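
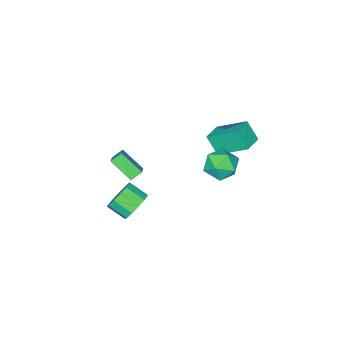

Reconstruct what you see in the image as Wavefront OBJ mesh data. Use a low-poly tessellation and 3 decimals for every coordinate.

v -1.341 -4.284 -1.294
v -0.715 -3.698 -0.779
v -1.683 -2.988 -2.355
v -1.057 -2.402 -1.841
v -0.723 -4.518 -1.779
v -0.097 -3.932 -1.265
v -1.065 -3.222 -2.841
v -0.439 -2.636 -2.326
v -3.89 0.59 2.474
v -4.557 2.219 3.655
v -3.988 1.359 1.357
v -4.656 2.988 2.538
v -2.744 0.952 2.622
v -3.412 2.581 3.803
v -2.843 1.721 1.505
v -3.51 3.35 2.686
v 0.679 -0.991 -2.782
v 1.501 -1.043 -3.348
v 1.864 -2.101 -2.725
v 1.041 -2.049 -2.158
v 1.638 -0.732 -2.898
v 2 -1.789 -2.275
v 1.469 -0.503 -2.412
v 1.831 -1.56 -1.789
v 1.05 -0.429 -2.043
v 1.412 -1.487 -1.42
v 0.513 -0.533 -1.908
v 0.875 -1.591 -1.285
v 0.029 -0.783 -2.051
v 0.391 -1.841 -1.428
v -0.249 -1.099 -2.426
v 0.113 -2.157 -1.802
v -0.233 -1.381 -2.913
v 0.13 -2.439 -2.29
v 0.074 -1.539 -3.359
v 0.436 -2.596 -2.736
v 0.572 -1.523 -3.622
v 0.934 -2.58 -2.999
v 1.104 -1.338 -3.618
v 1.466 -2.396 -2.994
v -2.083 4.042 3.347
v -1.184 4.626 3.298
v -1.176 2.614 2.962
v -0.277 3.198 2.913
v -0.763 3.038 3.856
v -1.323 3.92 4.094
v -1.037 3.32 2.166
v -1.597 4.202 2.404
v -0.538 4.179 2.569
v -0.368 4.005 3.613
v -1.992 3.235 2.647
v -1.822 3.061 3.691
f 2 4 1
f 5 2 1
f 1 4 3
f 3 5 1
f 2 8 4
f 6 2 5
f 6 8 2
f 4 8 3
f 7 5 3
f 3 8 7
f 7 6 5
f 8 6 7
f 10 12 9
f 13 10 9
f 9 12 11
f 11 13 9
f 10 16 12
f 14 10 13
f 14 16 10
f 12 16 11
f 15 13 11
f 11 16 15
f 15 14 13
f 16 14 15
f 18 17 21
f 18 21 19
f 19 21 22
f 19 22 20
f 21 17 23
f 21 23 22
f 22 23 24
f 22 24 20
f 23 17 25
f 23 25 24
f 24 25 26
f 24 26 20
f 25 17 27
f 25 27 26
f 26 27 28
f 26 28 20
f 27 17 29
f 27 29 28
f 28 29 30
f 28 30 20
f 29 17 31
f 29 31 30
f 30 31 32
f 30 32 20
f 31 17 33
f 31 33 32
f 32 33 34
f 32 34 20
f 33 17 35
f 33 35 34
f 34 35 36
f 34 36 20
f 35 17 37
f 35 37 36
f 36 37 38
f 36 38 20
f 37 17 39
f 37 39 38
f 38 39 40
f 38 40 20
f 39 17 18
f 39 18 40
f 40 18 19
f 40 19 20
f 41 52 46
f 41 46 42
f 41 42 48
f 41 48 51
f 41 51 52
f 42 46 50
f 46 52 45
f 52 51 43
f 51 48 47
f 48 42 49
f 44 50 45
f 44 45 43
f 44 43 47
f 44 47 49
f 44 49 50
f 45 50 46
f 43 45 52
f 47 43 51
f 49 47 48
f 50 49 42



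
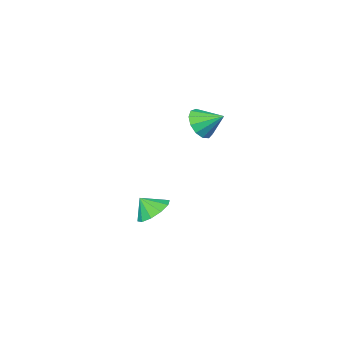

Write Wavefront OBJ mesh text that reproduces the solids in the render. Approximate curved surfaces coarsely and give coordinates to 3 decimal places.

v 1.194 -0.695 -2.901
v 1.623 -1.347 -3.51
v 1.706 -1.125 -2.079
v 1.984 -0.854 -3.476
v 2.043 -0.3 -3.223
v 1.778 0.103 -2.847
v 1.29 0.201 -2.492
v 0.765 -0.042 -2.293
v 0.404 -0.535 -2.326
v 0.345 -1.089 -2.579
v 0.61 -1.492 -2.956
v 1.098 -1.591 -3.311
v -0.168 1.382 3.567
v 0.176 1.032 4.345
v -0.852 2.278 4.273
v 0.506 1.403 4.194
v 0.621 1.767 3.844
v 0.486 2.009 3.405
v 0.143 2.052 3.019
v -0.298 1.882 2.806
v -0.698 1.554 2.835
v -0.929 1.171 3.096
v -0.919 0.855 3.507
v -0.67 0.706 3.937
v -0.262 0.772 4.25
f 2 1 4
f 2 4 3
f 4 1 5
f 4 5 3
f 5 1 6
f 5 6 3
f 6 1 7
f 6 7 3
f 7 1 8
f 7 8 3
f 8 1 9
f 8 9 3
f 9 1 10
f 9 10 3
f 10 1 11
f 10 11 3
f 11 1 12
f 11 12 3
f 12 1 2
f 12 2 3
f 14 13 16
f 14 16 15
f 16 13 17
f 16 17 15
f 17 13 18
f 17 18 15
f 18 13 19
f 18 19 15
f 19 13 20
f 19 20 15
f 20 13 21
f 20 21 15
f 21 13 22
f 21 22 15
f 22 13 23
f 22 23 15
f 23 13 24
f 23 24 15
f 24 13 25
f 24 25 15
f 25 13 14
f 25 14 15



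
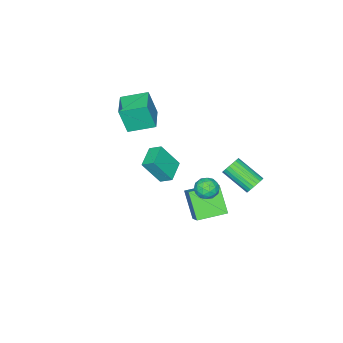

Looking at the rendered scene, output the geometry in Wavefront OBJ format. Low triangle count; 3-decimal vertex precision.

v 1.335 -1.029 -0.006
v 2.035 -1.816 1.576
v 1.151 -0.285 0.446
v 1.851 -1.072 2.028
v 2.649 -0.508 -0.328
v 3.349 -1.295 1.254
v 2.465 0.236 0.124
v 3.165 -0.551 1.706
v -0.318 -3.145 2.627
v -0.055 -3.592 4.383
v 1.021 -2.133 2.684
v 1.285 -2.58 4.439
v 0.695 -4.46 2.141
v 0.959 -4.907 3.896
v 2.035 -3.448 2.197
v 2.298 -3.895 3.953
v 0.118 4.379 0.328
v 0.531 4.134 -0.14
v 0.674 2.457 0.864
v 0.262 2.701 1.332
v 0.709 4.255 0.037
v 0.852 2.578 1.041
v 0.785 4.397 0.264
v 0.928 2.72 1.268
v 0.746 4.536 0.502
v 0.889 2.859 1.506
v 0.598 4.648 0.71
v 0.741 2.971 1.714
v 0.368 4.714 0.852
v 0.511 3.037 1.856
v 0.094 4.721 0.903
v 0.237 3.044 1.907
v -0.176 4.669 0.855
v -0.032 2.992 1.859
v -0.394 4.567 0.716
v -0.251 2.89 1.72
v -0.524 4.432 0.51
v -0.381 2.755 1.514
v -0.543 4.288 0.272
v -0.4 2.611 1.276
v -0.448 4.16 0.044
v -0.304 2.483 1.048
v -0.254 4.069 -0.135
v -0.111 2.392 0.869
v 0.003 4.032 -0.234
v 0.147 2.355 0.77
v 0.281 4.055 -0.236
v 0.424 2.378 0.769
v 3.003 4.025 1.858
v 3.733 3.924 1.644
v 2.827 2.796 1.836
v 3.557 2.695 1.622
v 3.395 2.945 2.33
v 3.504 3.705 2.343
v 3.056 3.015 1.137
v 3.165 3.775 1.15
v 3.766 3.3 1.199
v 3.976 3.257 1.936
v 2.584 3.463 1.544
v 2.794 3.42 2.281
v 3.383 4.083 1.753
v 3.177 2.637 1.727
v 3.081 2.785 2.143
v 3.511 2.725 2.018
v 3.249 3.954 2.164
v 3.678 3.895 2.038
v 3.479 3.319 2.441
v 2.882 2.825 1.442
v 3.311 2.766 1.316
v 3.049 3.995 1.462
v 3.479 3.935 1.337
v 3.081 3.401 1.039
v 3.832 3.656 1.365
v 3.729 2.934 1.353
v 3.434 3.122 1.067
v 3.498 3.568 1.075
v 3.955 3.631 1.799
v 3.852 2.909 1.786
v 3.757 3.056 2.202
v 3.821 3.502 2.209
v 3.975 3.264 1.537
v 2.708 3.811 1.694
v 2.605 3.089 1.681
v 2.739 3.218 1.271
v 2.803 3.664 1.278
v 2.831 3.786 2.127
v 2.728 3.064 2.115
v 3.062 3.152 2.405
v 3.126 3.598 2.413
v 2.585 3.456 1.943
v 0.425 2.378 -3.061
v -0.161 1.281 -1.507
v 1.113 3.246 -2.189
v 0.527 2.149 -0.635
v 1.953 1.331 -3.225
v 1.367 0.234 -1.671
v 2.641 2.199 -2.353
v 2.055 1.102 -0.799
f 2 4 1
f 5 2 1
f 1 4 3
f 3 5 1
f 2 8 4
f 6 2 5
f 6 8 2
f 4 8 3
f 7 5 3
f 3 8 7
f 7 6 5
f 8 6 7
f 10 12 9
f 13 10 9
f 9 12 11
f 11 13 9
f 10 16 12
f 14 10 13
f 14 16 10
f 12 16 11
f 15 13 11
f 11 16 15
f 15 14 13
f 16 14 15
f 18 17 21
f 18 21 19
f 19 21 22
f 19 22 20
f 21 17 23
f 21 23 22
f 22 23 24
f 22 24 20
f 23 17 25
f 23 25 24
f 24 25 26
f 24 26 20
f 25 17 27
f 25 27 26
f 26 27 28
f 26 28 20
f 27 17 29
f 27 29 28
f 28 29 30
f 28 30 20
f 29 17 31
f 29 31 30
f 30 31 32
f 30 32 20
f 31 17 33
f 31 33 32
f 32 33 34
f 32 34 20
f 33 17 35
f 33 35 34
f 34 35 36
f 34 36 20
f 35 17 37
f 35 37 36
f 36 37 38
f 36 38 20
f 37 17 39
f 37 39 38
f 38 39 40
f 38 40 20
f 39 17 41
f 39 41 40
f 40 41 42
f 40 42 20
f 41 17 43
f 41 43 42
f 42 43 44
f 42 44 20
f 43 17 45
f 43 45 44
f 44 45 46
f 44 46 20
f 45 17 47
f 45 47 46
f 46 47 48
f 46 48 20
f 47 17 18
f 47 18 48
f 48 18 19
f 48 19 20
f 49 86 65
f 86 60 89
f 65 89 54
f 86 89 65
f 49 65 61
f 65 54 66
f 61 66 50
f 65 66 61
f 49 61 70
f 61 50 71
f 70 71 56
f 61 71 70
f 49 70 82
f 70 56 85
f 82 85 59
f 70 85 82
f 49 82 86
f 82 59 90
f 86 90 60
f 82 90 86
f 50 66 77
f 66 54 80
f 77 80 58
f 66 80 77
f 54 89 67
f 89 60 88
f 67 88 53
f 89 88 67
f 60 90 87
f 90 59 83
f 87 83 51
f 90 83 87
f 59 85 84
f 85 56 72
f 84 72 55
f 85 72 84
f 56 71 76
f 71 50 73
f 76 73 57
f 71 73 76
f 52 78 64
f 78 58 79
f 64 79 53
f 78 79 64
f 52 64 62
f 64 53 63
f 62 63 51
f 64 63 62
f 52 62 69
f 62 51 68
f 69 68 55
f 62 68 69
f 52 69 74
f 69 55 75
f 74 75 57
f 69 75 74
f 52 74 78
f 74 57 81
f 78 81 58
f 74 81 78
f 53 79 67
f 79 58 80
f 67 80 54
f 79 80 67
f 51 63 87
f 63 53 88
f 87 88 60
f 63 88 87
f 55 68 84
f 68 51 83
f 84 83 59
f 68 83 84
f 57 75 76
f 75 55 72
f 76 72 56
f 75 72 76
f 58 81 77
f 81 57 73
f 77 73 50
f 81 73 77
f 92 94 91
f 95 92 91
f 91 94 93
f 93 95 91
f 92 98 94
f 96 92 95
f 96 98 92
f 94 98 93
f 97 95 93
f 93 98 97
f 97 96 95
f 98 96 97



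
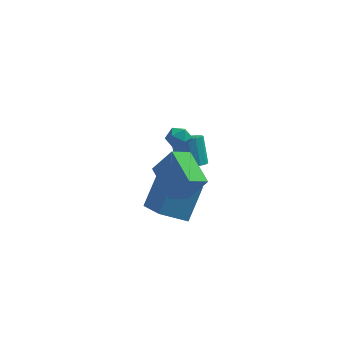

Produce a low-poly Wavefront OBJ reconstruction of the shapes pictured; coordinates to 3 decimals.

v 2.688 2.874 -2.409
v 3.338 2.651 -2.7
v 2.642 1.869 -1.74
v 3.292 1.646 -2.031
v 3.271 2.232 -1.569
v 3.3 2.853 -1.982
v 2.68 1.667 -2.458
v 2.709 2.288 -2.871
v 3.333 1.905 -2.73
v 3.699 2.254 -2.18
v 2.281 2.266 -2.26
v 2.647 2.615 -1.71
v 3.521 -3.793 -1.884
v 2.635 -4.437 -1.324
v 2.671 -2 -1.167
v 1.785 -2.644 -0.608
v 4.475 -3.896 -0.492
v 3.589 -4.54 0.067
v 3.625 -2.103 0.224
v 2.739 -2.747 0.784
v 3.669 2.206 -4.315
v 4.183 2.813 -4.587
v 3.924 3.681 -3.136
v 3.411 3.074 -2.865
v 3.82 2.927 -4.719
v 3.562 3.794 -3.269
v 3.424 2.876 -4.759
v 3.165 3.743 -3.309
v 3.083 2.671 -4.698
v 2.824 3.538 -3.247
v 2.877 2.36 -4.548
v 2.618 3.227 -3.098
v 2.852 2.013 -4.346
v 2.594 2.881 -2.895
v 3.015 1.711 -4.136
v 2.756 2.579 -2.685
v 3.327 1.522 -3.968
v 3.069 2.39 -2.517
v 3.718 1.49 -3.879
v 3.459 2.358 -2.428
v 4.098 1.622 -3.89
v 3.839 2.49 -2.439
v 4.379 1.888 -3.998
v 4.12 2.755 -2.548
v 4.498 2.227 -4.18
v 4.239 3.094 -2.729
v 4.427 2.561 -4.392
v 4.168 3.428 -2.941
v 3.541 -2.753 -4.547
v 2.109 -2.998 -3.764
v 2.727 -0.983 -5.48
v 1.295 -1.229 -4.698
v 4.245 -1.551 -2.882
v 2.813 -1.797 -2.1
v 3.431 0.218 -3.816
v 1.999 -0.027 -3.033
f 1 12 6
f 1 6 2
f 1 2 8
f 1 8 11
f 1 11 12
f 2 6 10
f 6 12 5
f 12 11 3
f 11 8 7
f 8 2 9
f 4 10 5
f 4 5 3
f 4 3 7
f 4 7 9
f 4 9 10
f 5 10 6
f 3 5 12
f 7 3 11
f 9 7 8
f 10 9 2
f 14 16 13
f 17 14 13
f 13 16 15
f 15 17 13
f 14 20 16
f 18 14 17
f 18 20 14
f 16 20 15
f 19 17 15
f 15 20 19
f 19 18 17
f 20 18 19
f 22 21 25
f 22 25 23
f 23 25 26
f 23 26 24
f 25 21 27
f 25 27 26
f 26 27 28
f 26 28 24
f 27 21 29
f 27 29 28
f 28 29 30
f 28 30 24
f 29 21 31
f 29 31 30
f 30 31 32
f 30 32 24
f 31 21 33
f 31 33 32
f 32 33 34
f 32 34 24
f 33 21 35
f 33 35 34
f 34 35 36
f 34 36 24
f 35 21 37
f 35 37 36
f 36 37 38
f 36 38 24
f 37 21 39
f 37 39 38
f 38 39 40
f 38 40 24
f 39 21 41
f 39 41 40
f 40 41 42
f 40 42 24
f 41 21 43
f 41 43 42
f 42 43 44
f 42 44 24
f 43 21 45
f 43 45 44
f 44 45 46
f 44 46 24
f 45 21 47
f 45 47 46
f 46 47 48
f 46 48 24
f 47 21 22
f 47 22 48
f 48 22 23
f 48 23 24
f 50 52 49
f 53 50 49
f 49 52 51
f 51 53 49
f 50 56 52
f 54 50 53
f 54 56 50
f 52 56 51
f 55 53 51
f 51 56 55
f 55 54 53
f 56 54 55



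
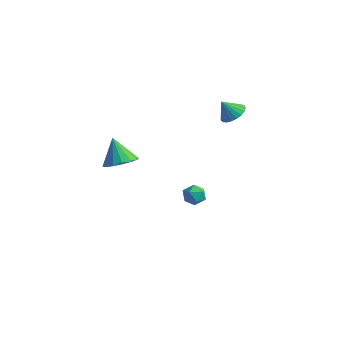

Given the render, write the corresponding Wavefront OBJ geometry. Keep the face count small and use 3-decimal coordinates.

v 0.446 1.155 -2.81
v 1.126 1.373 -2.681
v 0.834 0.067 -3.019
v 1.514 0.285 -2.89
v 1.035 0.251 -2.346
v 0.795 0.924 -2.217
v 1.165 0.516 -3.483
v 0.925 1.189 -3.354
v 1.57 0.978 -3.097
v 1.49 0.814 -2.395
v 0.47 0.626 -3.305
v 0.39 0.462 -2.603
v 1.723 3.101 2.811
v 2.151 2.416 2.748
v 1.217 2.699 3.749
v 2.352 2.607 2.938
v 2.445 2.884 3.107
v 2.413 3.198 3.224
v 2.262 3.495 3.27
v 2.017 3.724 3.237
v 1.722 3.846 3.129
v 1.427 3.839 2.967
v 1.183 3.704 2.778
v 1.033 3.465 2.594
v 1.002 3.163 2.448
v 1.095 2.851 2.364
v 1.298 2.581 2.358
v 1.573 2.402 2.43
v 1.875 2.344 2.568
v -0.043 -4.11 2.114
v 0.535 -3.349 2.28
v -0.837 -3.81 3.506
v 0.149 -3.164 2.019
v -0.29 -3.232 1.784
v -0.662 -3.536 1.637
v -0.868 -3.993 1.618
v -0.853 -4.482 1.732
v -0.621 -4.871 1.948
v -0.234 -5.056 2.209
v 0.204 -4.988 2.445
v 0.576 -4.685 2.592
v 0.782 -4.227 2.611
v 0.767 -3.738 2.497
f 1 12 6
f 1 6 2
f 1 2 8
f 1 8 11
f 1 11 12
f 2 6 10
f 6 12 5
f 12 11 3
f 11 8 7
f 8 2 9
f 4 10 5
f 4 5 3
f 4 3 7
f 4 7 9
f 4 9 10
f 5 10 6
f 3 5 12
f 7 3 11
f 9 7 8
f 10 9 2
f 14 13 16
f 14 16 15
f 16 13 17
f 16 17 15
f 17 13 18
f 17 18 15
f 18 13 19
f 18 19 15
f 19 13 20
f 19 20 15
f 20 13 21
f 20 21 15
f 21 13 22
f 21 22 15
f 22 13 23
f 22 23 15
f 23 13 24
f 23 24 15
f 24 13 25
f 24 25 15
f 25 13 26
f 25 26 15
f 26 13 27
f 26 27 15
f 27 13 28
f 27 28 15
f 28 13 29
f 28 29 15
f 29 13 14
f 29 14 15
f 31 30 33
f 31 33 32
f 33 30 34
f 33 34 32
f 34 30 35
f 34 35 32
f 35 30 36
f 35 36 32
f 36 30 37
f 36 37 32
f 37 30 38
f 37 38 32
f 38 30 39
f 38 39 32
f 39 30 40
f 39 40 32
f 40 30 41
f 40 41 32
f 41 30 42
f 41 42 32
f 42 30 43
f 42 43 32
f 43 30 31
f 43 31 32



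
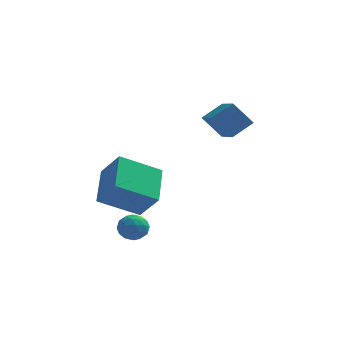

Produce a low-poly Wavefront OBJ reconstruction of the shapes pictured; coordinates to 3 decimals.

v -2.219 -0.635 -0.078
v -1.365 -1.213 1.093
v -2.278 1.149 0.845
v -1.424 0.572 2.016
v -0.496 -0.072 -1.056
v 0.358 -0.649 0.115
v -0.555 1.713 -0.133
v 0.299 1.135 1.038
v 2.351 1.161 4.144
v 3.18 1.699 4.788
v 1.776 2.853 3.47
v 2.605 3.391 4.114
v 3.215 1.049 3.126
v 4.044 1.587 3.77
v 2.64 2.741 2.452
v 3.469 3.279 3.096
v -0.721 0.032 -1.626
v -0.311 -0.404 -2.017
v -1.109 -0.876 -1.023
v -0.699 -1.312 -1.414
v -0.398 -0.854 -0.955
v -0.158 -0.293 -1.328
v -1.262 -0.987 -1.712
v -1.022 -0.426 -2.085
v -0.645 -1.034 -2.07
v -0.111 -0.951 -1.603
v -1.309 -0.329 -1.437
v -0.775 -0.246 -0.97
v -0.482 -0.107 -1.875
v -0.938 -1.173 -1.165
v -0.761 -0.904 -0.895
v -0.52 -1.16 -1.125
v -0.392 -0.041 -1.47
v -0.151 -0.297 -1.699
v -0.202 -0.562 -1.075
v -1.269 -0.983 -1.341
v -1.028 -1.239 -1.57
v -0.9 -0.12 -1.915
v -0.659 -0.376 -2.145
v -1.218 -0.718 -1.965
v -0.437 -0.733 -2.136
v -0.666 -1.266 -1.781
v -0.997 -1.076 -1.956
v -0.855 -0.746 -2.176
v -0.123 -0.685 -1.861
v -0.352 -1.218 -1.506
v -0.175 -0.949 -1.236
v -0.033 -0.619 -1.456
v -0.32 -1.055 -1.892
v -1.068 -0.062 -1.534
v -1.297 -0.595 -1.179
v -1.387 -0.661 -1.584
v -1.245 -0.331 -1.804
v -0.754 -0.014 -1.259
v -0.983 -0.547 -0.904
v -0.565 -0.534 -0.864
v -0.423 -0.204 -1.084
v -1.1 -0.225 -1.148
f 2 4 1
f 5 2 1
f 1 4 3
f 3 5 1
f 2 8 4
f 6 2 5
f 6 8 2
f 4 8 3
f 7 5 3
f 3 8 7
f 7 6 5
f 8 6 7
f 10 12 9
f 13 10 9
f 9 12 11
f 11 13 9
f 10 16 12
f 14 10 13
f 14 16 10
f 12 16 11
f 15 13 11
f 11 16 15
f 15 14 13
f 16 14 15
f 17 54 33
f 54 28 57
f 33 57 22
f 54 57 33
f 17 33 29
f 33 22 34
f 29 34 18
f 33 34 29
f 17 29 38
f 29 18 39
f 38 39 24
f 29 39 38
f 17 38 50
f 38 24 53
f 50 53 27
f 38 53 50
f 17 50 54
f 50 27 58
f 54 58 28
f 50 58 54
f 18 34 45
f 34 22 48
f 45 48 26
f 34 48 45
f 22 57 35
f 57 28 56
f 35 56 21
f 57 56 35
f 28 58 55
f 58 27 51
f 55 51 19
f 58 51 55
f 27 53 52
f 53 24 40
f 52 40 23
f 53 40 52
f 24 39 44
f 39 18 41
f 44 41 25
f 39 41 44
f 20 46 32
f 46 26 47
f 32 47 21
f 46 47 32
f 20 32 30
f 32 21 31
f 30 31 19
f 32 31 30
f 20 30 37
f 30 19 36
f 37 36 23
f 30 36 37
f 20 37 42
f 37 23 43
f 42 43 25
f 37 43 42
f 20 42 46
f 42 25 49
f 46 49 26
f 42 49 46
f 21 47 35
f 47 26 48
f 35 48 22
f 47 48 35
f 19 31 55
f 31 21 56
f 55 56 28
f 31 56 55
f 23 36 52
f 36 19 51
f 52 51 27
f 36 51 52
f 25 43 44
f 43 23 40
f 44 40 24
f 43 40 44
f 26 49 45
f 49 25 41
f 45 41 18
f 49 41 45



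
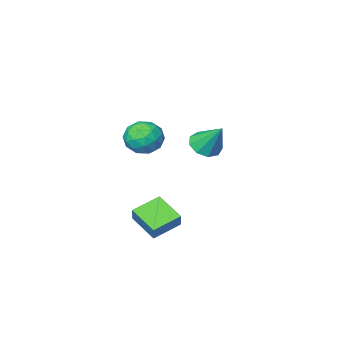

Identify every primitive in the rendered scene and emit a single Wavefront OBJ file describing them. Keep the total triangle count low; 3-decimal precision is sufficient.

v -2.574 -2.67 1.079
v -1.691 -2.712 1.247
v -2.806 -1.53 2.581
v -1.811 -2.24 0.87
v -2.289 -1.969 0.591
v -2.899 -2.026 0.54
v -3.358 -2.384 0.741
v -3.45 -2.876 1.1
v -3.132 -3.271 1.449
v -2.553 -3.385 1.624
v -1.984 -3.164 1.545
v 1.658 0.56 3.603
v 2.542 0.412 3.139
v 1.778 -0.912 4.301
v 2.662 -1.06 3.837
v 2.587 -0.372 4.571
v 2.513 0.538 4.14
v 1.807 -1.038 3.3
v 1.733 -0.128 2.869
v 2.634 -0.576 2.952
v 3.116 -0.164 3.737
v 1.204 -0.336 3.703
v 1.686 0.076 4.488
v 2.089 0.615 3.31
v 2.231 -1.115 4.13
v 2.186 -0.711 4.562
v 2.706 -0.798 4.289
v 2.072 0.689 3.898
v 2.592 0.602 3.625
v 2.618 0.142 4.467
v 1.728 -1.102 3.815
v 2.248 -1.189 3.542
v 1.614 0.298 3.151
v 2.134 0.211 2.878
v 1.702 -0.642 2.973
v 2.663 -0.052 2.927
v 2.734 -0.918 3.337
v 2.231 -0.905 3.021
v 2.188 -0.37 2.768
v 2.946 0.19 3.389
v 3.017 -0.675 3.799
v 2.973 -0.271 4.23
v 2.929 0.264 3.977
v 3.001 -0.391 3.278
v 1.303 0.175 3.641
v 1.374 -0.69 4.051
v 1.391 -0.764 3.463
v 1.347 -0.229 3.21
v 1.586 0.418 4.103
v 1.657 -0.448 4.513
v 2.132 -0.13 4.672
v 2.089 0.405 4.419
v 1.319 -0.109 4.162
v 0.339 -2.046 -2.01
v 0.589 -1.604 -1.184
v 0.04 -0.543 -2.724
v 0.29 -0.101 -1.897
v 1.85 -1.979 -2.503
v 2.1 -1.537 -1.676
v 1.551 -0.476 -3.216
v 1.801 -0.034 -2.39
f 2 1 4
f 2 4 3
f 4 1 5
f 4 5 3
f 5 1 6
f 5 6 3
f 6 1 7
f 6 7 3
f 7 1 8
f 7 8 3
f 8 1 9
f 8 9 3
f 9 1 10
f 9 10 3
f 10 1 11
f 10 11 3
f 11 1 2
f 11 2 3
f 12 49 28
f 49 23 52
f 28 52 17
f 49 52 28
f 12 28 24
f 28 17 29
f 24 29 13
f 28 29 24
f 12 24 33
f 24 13 34
f 33 34 19
f 24 34 33
f 12 33 45
f 33 19 48
f 45 48 22
f 33 48 45
f 12 45 49
f 45 22 53
f 49 53 23
f 45 53 49
f 13 29 40
f 29 17 43
f 40 43 21
f 29 43 40
f 17 52 30
f 52 23 51
f 30 51 16
f 52 51 30
f 23 53 50
f 53 22 46
f 50 46 14
f 53 46 50
f 22 48 47
f 48 19 35
f 47 35 18
f 48 35 47
f 19 34 39
f 34 13 36
f 39 36 20
f 34 36 39
f 15 41 27
f 41 21 42
f 27 42 16
f 41 42 27
f 15 27 25
f 27 16 26
f 25 26 14
f 27 26 25
f 15 25 32
f 25 14 31
f 32 31 18
f 25 31 32
f 15 32 37
f 32 18 38
f 37 38 20
f 32 38 37
f 15 37 41
f 37 20 44
f 41 44 21
f 37 44 41
f 16 42 30
f 42 21 43
f 30 43 17
f 42 43 30
f 14 26 50
f 26 16 51
f 50 51 23
f 26 51 50
f 18 31 47
f 31 14 46
f 47 46 22
f 31 46 47
f 20 38 39
f 38 18 35
f 39 35 19
f 38 35 39
f 21 44 40
f 44 20 36
f 40 36 13
f 44 36 40
f 55 57 54
f 58 55 54
f 54 57 56
f 56 58 54
f 55 61 57
f 59 55 58
f 59 61 55
f 57 61 56
f 60 58 56
f 56 61 60
f 60 59 58
f 61 59 60



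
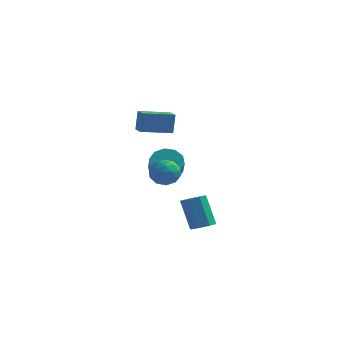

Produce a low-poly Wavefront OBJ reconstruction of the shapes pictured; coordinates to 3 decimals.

v 0.611 -3.113 -0.411
v 1.574 -2.914 -0.584
v 0.706 -4.406 -1.376
v 1.669 -4.207 -1.549
v 1.377 -4.517 -0.645
v 1.319 -3.717 -0.049
v 0.961 -3.603 -1.911
v 0.903 -2.803 -1.315
v 1.791 -3.216 -1.511
v 2.048 -3.781 -0.729
v 0.232 -3.539 -1.231
v 0.489 -4.104 -0.449
v 1.085 -2.9 -0.413
v 1.195 -4.42 -1.547
v 1.024 -4.602 -1.016
v 1.59 -4.485 -1.117
v 0.934 -3.372 -0.098
v 1.501 -3.255 -0.2
v 1.385 -4.197 -0.236
v 0.779 -4.065 -1.76
v 1.346 -3.948 -1.862
v 0.69 -2.835 -0.843
v 1.256 -2.718 -0.944
v 0.895 -3.123 -1.724
v 1.778 -2.961 -1.06
v 1.833 -3.721 -1.627
v 1.417 -3.366 -1.84
v 1.383 -2.896 -1.489
v 1.929 -3.293 -0.6
v 1.985 -4.053 -1.167
v 1.813 -4.235 -0.635
v 1.779 -3.765 -0.285
v 2.056 -3.47 -1.144
v 0.295 -3.267 -0.793
v 0.351 -4.027 -1.36
v 0.501 -3.555 -1.675
v 0.467 -3.085 -1.325
v 0.447 -3.599 -0.333
v 0.502 -4.359 -0.9
v 0.897 -4.424 -0.471
v 0.863 -3.954 -0.12
v 0.224 -3.85 -0.816
v -3.774 3.502 -0.54
v -3.745 3.809 0.908
v -2.097 4.732 -0.833
v -2.068 5.038 0.614
v -3.052 2.562 -0.354
v -3.023 2.868 1.093
v -1.375 3.791 -0.648
v -1.346 4.098 0.8
v 3.708 -4.184 -4.693
v 4.448 -4.047 -4.422
v 3.652 -3.599 -2.476
v 2.912 -3.736 -2.747
v 4.184 -3.543 -4.646
v 3.387 -3.094 -2.7
v 3.641 -3.414 -4.898
v 2.844 -2.965 -2.952
v 3.137 -3.736 -5.03
v 2.341 -3.288 -3.084
v 2.968 -4.321 -4.964
v 2.172 -3.873 -3.018
v 3.233 -4.826 -4.74
v 2.436 -4.377 -2.794
v 3.776 -4.955 -4.488
v 2.979 -4.506 -2.542
v 4.279 -4.632 -4.356
v 3.483 -4.184 -2.41
v -1.295 2.384 -3.236
v -0.885 1.797 -4.044
v -0.294 0.569 -2.853
v -0.705 1.156 -2.044
v -0.414 2.224 -3.838
v 0.177 0.995 -2.647
v -0.28 2.711 -3.403
v 0.311 1.483 -2.211
v -0.534 3.073 -2.903
v 0.057 1.845 -1.712
v -1.078 3.173 -2.53
v -0.487 1.944 -1.339
v -1.706 2.971 -2.427
v -1.115 1.743 -1.236
v -2.177 2.545 -2.633
v -1.586 1.316 -1.442
v -2.311 2.057 -3.069
v -1.72 0.829 -1.877
v -2.057 1.695 -3.568
v -1.466 0.467 -2.377
v -1.513 1.596 -3.941
v -0.922 0.367 -2.75
f 1 38 17
f 38 12 41
f 17 41 6
f 38 41 17
f 1 17 13
f 17 6 18
f 13 18 2
f 17 18 13
f 1 13 22
f 13 2 23
f 22 23 8
f 13 23 22
f 1 22 34
f 22 8 37
f 34 37 11
f 22 37 34
f 1 34 38
f 34 11 42
f 38 42 12
f 34 42 38
f 2 18 29
f 18 6 32
f 29 32 10
f 18 32 29
f 6 41 19
f 41 12 40
f 19 40 5
f 41 40 19
f 12 42 39
f 42 11 35
f 39 35 3
f 42 35 39
f 11 37 36
f 37 8 24
f 36 24 7
f 37 24 36
f 8 23 28
f 23 2 25
f 28 25 9
f 23 25 28
f 4 30 16
f 30 10 31
f 16 31 5
f 30 31 16
f 4 16 14
f 16 5 15
f 14 15 3
f 16 15 14
f 4 14 21
f 14 3 20
f 21 20 7
f 14 20 21
f 4 21 26
f 21 7 27
f 26 27 9
f 21 27 26
f 4 26 30
f 26 9 33
f 30 33 10
f 26 33 30
f 5 31 19
f 31 10 32
f 19 32 6
f 31 32 19
f 3 15 39
f 15 5 40
f 39 40 12
f 15 40 39
f 7 20 36
f 20 3 35
f 36 35 11
f 20 35 36
f 9 27 28
f 27 7 24
f 28 24 8
f 27 24 28
f 10 33 29
f 33 9 25
f 29 25 2
f 33 25 29
f 44 46 43
f 47 44 43
f 43 46 45
f 45 47 43
f 44 50 46
f 48 44 47
f 48 50 44
f 46 50 45
f 49 47 45
f 45 50 49
f 49 48 47
f 50 48 49
f 52 51 55
f 52 55 53
f 53 55 56
f 53 56 54
f 55 51 57
f 55 57 56
f 56 57 58
f 56 58 54
f 57 51 59
f 57 59 58
f 58 59 60
f 58 60 54
f 59 51 61
f 59 61 60
f 60 61 62
f 60 62 54
f 61 51 63
f 61 63 62
f 62 63 64
f 62 64 54
f 63 51 65
f 63 65 64
f 64 65 66
f 64 66 54
f 65 51 67
f 65 67 66
f 66 67 68
f 66 68 54
f 67 51 52
f 67 52 68
f 68 52 53
f 68 53 54
f 70 69 73
f 70 73 71
f 71 73 74
f 71 74 72
f 73 69 75
f 73 75 74
f 74 75 76
f 74 76 72
f 75 69 77
f 75 77 76
f 76 77 78
f 76 78 72
f 77 69 79
f 77 79 78
f 78 79 80
f 78 80 72
f 79 69 81
f 79 81 80
f 80 81 82
f 80 82 72
f 81 69 83
f 81 83 82
f 82 83 84
f 82 84 72
f 83 69 85
f 83 85 84
f 84 85 86
f 84 86 72
f 85 69 87
f 85 87 86
f 86 87 88
f 86 88 72
f 87 69 89
f 87 89 88
f 88 89 90
f 88 90 72
f 89 69 70
f 89 70 90
f 90 70 71
f 90 71 72



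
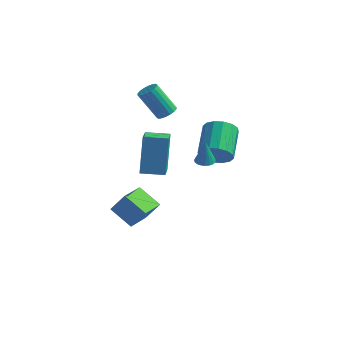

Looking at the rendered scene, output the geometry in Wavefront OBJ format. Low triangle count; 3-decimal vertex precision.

v 2.3 -1.128 2.445
v 2.79 -1.267 2.439
v 2.32 -1.112 3.735
v 2.805 -1.056 2.436
v 2.732 -0.857 2.435
v 2.584 -0.704 2.435
v 2.387 -0.625 2.438
v 2.175 -0.633 2.441
v 1.985 -0.727 2.445
v 1.849 -0.889 2.449
v 1.791 -1.093 2.453
v 1.821 -1.303 2.455
v 1.934 -1.483 2.455
v 2.11 -1.601 2.454
v 2.319 -1.637 2.451
v 2.524 -1.586 2.447
v 2.691 -1.455 2.443
v 1.801 1.513 0.891
v 2.453 1.379 1.497
v 2.051 3.033 2.295
v 1.399 3.167 1.689
v 2.66 1.6 1.144
v 2.258 3.254 1.942
v 2.638 1.798 0.722
v 2.236 3.452 1.521
v 2.391 1.919 0.346
v 1.989 3.573 1.144
v 1.986 1.932 0.116
v 1.584 3.586 0.914
v 1.532 1.832 0.094
v 1.13 3.486 0.892
v 1.149 1.647 0.285
v 0.747 3.301 1.083
v 0.942 1.426 0.638
v 0.54 3.08 1.436
v 0.964 1.228 1.059
v 0.562 2.882 1.858
v 1.211 1.107 1.436
v 0.809 2.761 2.234
v 1.616 1.094 1.666
v 1.214 2.748 2.464
v 2.07 1.194 1.688
v 1.668 2.848 2.486
v -1.731 3.697 1.697
v -1.34 4.034 1.983
v -2.378 3.96 3.489
v -2.769 3.623 3.203
v -1.504 4.21 1.879
v -2.542 4.136 3.385
v -1.713 4.285 1.739
v -2.751 4.211 3.244
v -1.926 4.244 1.59
v -2.963 4.17 3.096
v -2.1 4.094 1.463
v -3.137 4.02 2.969
v -2.201 3.865 1.382
v -3.238 3.791 2.888
v -2.209 3.604 1.364
v -3.246 3.529 2.869
v -2.122 3.36 1.411
v -3.16 3.286 2.917
v -1.958 3.184 1.515
v -2.996 3.11 3.021
v -1.749 3.109 1.656
v -2.787 3.035 3.161
v -1.537 3.15 1.804
v -2.574 3.076 3.31
v -1.363 3.3 1.931
v -2.4 3.226 3.437
v -1.262 3.529 2.012
v -2.299 3.455 3.518
v -1.254 3.791 2.031
v -2.291 3.716 3.536
v -1.87 -0.513 -4.144
v -3.115 -0.228 -3.396
v -1.757 1.041 -4.549
v -3.002 1.327 -3.801
v -1.178 -0.287 -3.079
v -2.423 -0.001 -2.331
v -1.065 1.268 -3.484
v -2.31 1.553 -2.736
v -1.159 -0.98 0.421
v -1.377 -0.069 2.412
v -1.647 0.394 -0.261
v -1.865 1.305 1.73
v 0.025 -0.585 0.37
v -0.193 0.326 2.361
v -0.463 0.789 -0.312
v -0.681 1.7 1.679
f 2 1 4
f 2 4 3
f 4 1 5
f 4 5 3
f 5 1 6
f 5 6 3
f 6 1 7
f 6 7 3
f 7 1 8
f 7 8 3
f 8 1 9
f 8 9 3
f 9 1 10
f 9 10 3
f 10 1 11
f 10 11 3
f 11 1 12
f 11 12 3
f 12 1 13
f 12 13 3
f 13 1 14
f 13 14 3
f 14 1 15
f 14 15 3
f 15 1 16
f 15 16 3
f 16 1 17
f 16 17 3
f 17 1 2
f 17 2 3
f 19 18 22
f 19 22 20
f 20 22 23
f 20 23 21
f 22 18 24
f 22 24 23
f 23 24 25
f 23 25 21
f 24 18 26
f 24 26 25
f 25 26 27
f 25 27 21
f 26 18 28
f 26 28 27
f 27 28 29
f 27 29 21
f 28 18 30
f 28 30 29
f 29 30 31
f 29 31 21
f 30 18 32
f 30 32 31
f 31 32 33
f 31 33 21
f 32 18 34
f 32 34 33
f 33 34 35
f 33 35 21
f 34 18 36
f 34 36 35
f 35 36 37
f 35 37 21
f 36 18 38
f 36 38 37
f 37 38 39
f 37 39 21
f 38 18 40
f 38 40 39
f 39 40 41
f 39 41 21
f 40 18 42
f 40 42 41
f 41 42 43
f 41 43 21
f 42 18 19
f 42 19 43
f 43 19 20
f 43 20 21
f 45 44 48
f 45 48 46
f 46 48 49
f 46 49 47
f 48 44 50
f 48 50 49
f 49 50 51
f 49 51 47
f 50 44 52
f 50 52 51
f 51 52 53
f 51 53 47
f 52 44 54
f 52 54 53
f 53 54 55
f 53 55 47
f 54 44 56
f 54 56 55
f 55 56 57
f 55 57 47
f 56 44 58
f 56 58 57
f 57 58 59
f 57 59 47
f 58 44 60
f 58 60 59
f 59 60 61
f 59 61 47
f 60 44 62
f 60 62 61
f 61 62 63
f 61 63 47
f 62 44 64
f 62 64 63
f 63 64 65
f 63 65 47
f 64 44 66
f 64 66 65
f 65 66 67
f 65 67 47
f 66 44 68
f 66 68 67
f 67 68 69
f 67 69 47
f 68 44 70
f 68 70 69
f 69 70 71
f 69 71 47
f 70 44 72
f 70 72 71
f 71 72 73
f 71 73 47
f 72 44 45
f 72 45 73
f 73 45 46
f 73 46 47
f 75 77 74
f 78 75 74
f 74 77 76
f 76 78 74
f 75 81 77
f 79 75 78
f 79 81 75
f 77 81 76
f 80 78 76
f 76 81 80
f 80 79 78
f 81 79 80
f 83 85 82
f 86 83 82
f 82 85 84
f 84 86 82
f 83 89 85
f 87 83 86
f 87 89 83
f 85 89 84
f 88 86 84
f 84 89 88
f 88 87 86
f 89 87 88



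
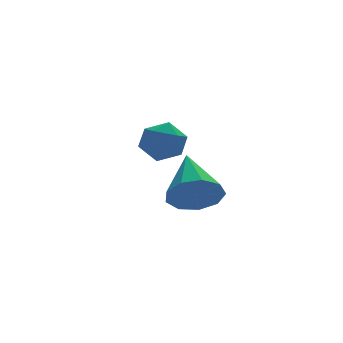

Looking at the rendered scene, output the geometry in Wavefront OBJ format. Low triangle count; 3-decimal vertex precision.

v -3.289 2.55 1.864
v -2.883 3.073 2.416
v -2.077 1.927 1.564
v -1.671 2.45 2.116
v -2.214 1.849 2.412
v -2.963 2.234 2.597
v -1.997 2.766 1.383
v -2.746 3.151 1.568
v -2.085 3.207 2.119
v -2.219 2.64 2.755
v -2.741 2.36 1.225
v -2.875 1.793 1.861
v -2.944 -1.443 1.105
v -2.342 -1.898 1.633
v -2.556 0.263 2.135
v -2.05 -1.66 1.128
v -2.176 -1.321 0.613
v -2.661 -1.039 0.329
v -3.279 -0.946 0.408
v -3.74 -1.086 0.813
v -3.828 -1.393 1.355
v -3.503 -1.723 1.781
v -2.916 -1.923 1.89
f 1 12 6
f 1 6 2
f 1 2 8
f 1 8 11
f 1 11 12
f 2 6 10
f 6 12 5
f 12 11 3
f 11 8 7
f 8 2 9
f 4 10 5
f 4 5 3
f 4 3 7
f 4 7 9
f 4 9 10
f 5 10 6
f 3 5 12
f 7 3 11
f 9 7 8
f 10 9 2
f 14 13 16
f 14 16 15
f 16 13 17
f 16 17 15
f 17 13 18
f 17 18 15
f 18 13 19
f 18 19 15
f 19 13 20
f 19 20 15
f 20 13 21
f 20 21 15
f 21 13 22
f 21 22 15
f 22 13 23
f 22 23 15
f 23 13 14
f 23 14 15



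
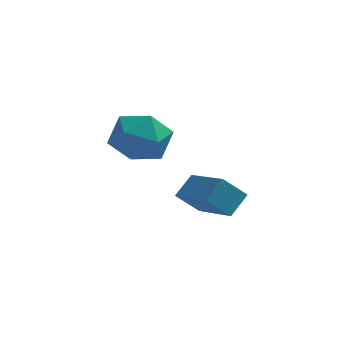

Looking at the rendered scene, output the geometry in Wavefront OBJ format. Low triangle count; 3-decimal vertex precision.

v -0.387 0.93 2.005
v 0.079 1.609 2.624
v 0.395 1.106 1.223
v 0.861 1.784 1.842
v 0.799 -0.644 2.838
v 1.265 0.034 3.457
v 1.581 -0.469 2.056
v 2.047 0.21 2.675
v -1.772 4.942 3.478
v -0.846 4.216 3.16
v -3.054 3.604 2.8
v -2.128 2.878 2.482
v -2.374 3.072 3.661
v -1.581 3.899 4.08
v -2.319 3.921 1.88
v -1.526 4.748 2.299
v -1.183 3.585 2.172
v -1.217 3.06 3.273
v -2.683 4.76 2.687
v -2.717 4.235 3.788
f 2 4 1
f 5 2 1
f 1 4 3
f 3 5 1
f 2 8 4
f 6 2 5
f 6 8 2
f 4 8 3
f 7 5 3
f 3 8 7
f 7 6 5
f 8 6 7
f 9 20 14
f 9 14 10
f 9 10 16
f 9 16 19
f 9 19 20
f 10 14 18
f 14 20 13
f 20 19 11
f 19 16 15
f 16 10 17
f 12 18 13
f 12 13 11
f 12 11 15
f 12 15 17
f 12 17 18
f 13 18 14
f 11 13 20
f 15 11 19
f 17 15 16
f 18 17 10



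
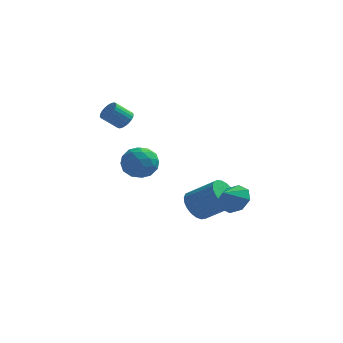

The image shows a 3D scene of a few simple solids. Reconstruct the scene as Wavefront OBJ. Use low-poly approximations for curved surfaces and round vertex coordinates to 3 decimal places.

v 3.74 -3.098 -0.481
v 4.479 -2.886 0.189
v 3.22 -3.822 0.321
v 3.877 -2.393 0.243
v 3.194 -2.313 -0.127
v 2.831 -2.692 -0.705
v 3.001 -3.31 -1.152
v 3.604 -3.803 -1.206
v 4.286 -3.883 -0.836
v 4.649 -3.503 -0.258
v -3.673 3.982 -1.393
v -2.579 4.49 -1.466
v -2.841 2.23 -1.134
v -1.747 2.738 -1.207
v -2.454 2.961 -0.252
v -2.968 4.044 -0.412
v -2.452 2.676 -2.188
v -2.966 3.759 -2.348
v -1.824 3.683 -1.958
v -1.825 3.86 -0.761
v -3.595 2.86 -1.839
v -3.596 3.037 -0.642
v -3.199 4.39 -1.452
v -2.221 2.33 -1.148
v -2.637 2.461 -0.586
v -1.994 2.76 -0.63
v -3.428 4.127 -0.833
v -2.784 4.426 -0.876
v -2.711 3.528 -0.162
v -2.636 2.294 -1.724
v -1.992 2.593 -1.767
v -3.426 3.96 -1.97
v -2.783 4.259 -2.014
v -2.709 3.192 -2.438
v -2.112 4.214 -1.784
v -1.623 3.185 -1.632
v -2.037 3.148 -2.208
v -2.34 3.785 -2.303
v -2.113 4.318 -1.081
v -1.624 3.288 -0.929
v -2.039 3.419 -0.368
v -2.342 4.056 -0.462
v -1.669 3.844 -1.37
v -3.796 3.432 -1.671
v -3.307 2.402 -1.519
v -3.078 2.664 -2.138
v -3.381 3.301 -2.232
v -3.797 3.535 -0.968
v -3.308 2.506 -0.816
v -3.08 2.935 -0.297
v -3.383 3.572 -0.392
v -3.751 2.876 -1.23
v 1.072 0.5 -3.074
v 1.652 0.198 -3.908
v 3.329 -0.081 -2.641
v 2.748 0.22 -1.806
v 1.72 0.634 -3.902
v 3.396 0.354 -2.634
v 1.676 1.046 -3.752
v 3.352 0.767 -2.485
v 1.527 1.364 -3.485
v 3.204 1.084 -2.218
v 1.3 1.532 -3.147
v 2.976 1.253 -1.88
v 1.033 1.522 -2.797
v 2.709 1.243 -1.529
v 0.773 1.335 -2.494
v 2.449 1.056 -1.227
v 0.564 1.004 -2.291
v 2.241 0.724 -1.024
v 0.444 0.585 -2.224
v 2.12 0.306 -0.957
v 0.432 0.152 -2.304
v 2.108 -0.128 -1.036
v 0.53 -0.221 -2.516
v 2.207 -0.501 -1.249
v 0.723 -0.47 -2.825
v 2.399 -0.749 -1.558
v 0.975 -0.551 -3.178
v 2.652 -0.83 -1.91
v 1.244 -0.45 -3.512
v 2.921 -0.73 -2.244
v 1.484 -0.185 -3.77
v 3.16 -0.465 -2.503
v -3.315 2.267 2.563
v -2.863 1.825 2.837
v -3.773 1.45 3.732
v -4.225 1.893 3.457
v -2.813 2.046 2.981
v -3.723 1.672 3.876
v -2.839 2.302 3.061
v -3.749 1.927 3.956
v -2.938 2.552 3.066
v -3.848 2.177 3.96
v -3.094 2.759 2.993
v -4.004 2.384 3.888
v -3.284 2.892 2.856
v -4.194 2.517 3.75
v -3.479 2.929 2.673
v -4.389 2.554 3.568
v -3.648 2.865 2.474
v -4.558 2.49 3.369
v -3.767 2.71 2.288
v -4.677 2.335 3.183
v -3.817 2.488 2.144
v -4.727 2.114 3.039
v -3.791 2.233 2.064
v -4.701 1.858 2.959
v -3.692 1.983 2.06
v -4.602 1.608 2.954
v -3.536 1.776 2.132
v -4.446 1.401 3.027
v -3.346 1.643 2.27
v -4.256 1.268 3.164
v -3.151 1.606 2.452
v -4.061 1.231 3.347
v -2.982 1.67 2.651
v -3.892 1.295 3.546
f 2 1 4
f 2 4 3
f 4 1 5
f 4 5 3
f 5 1 6
f 5 6 3
f 6 1 7
f 6 7 3
f 7 1 8
f 7 8 3
f 8 1 9
f 8 9 3
f 9 1 10
f 9 10 3
f 10 1 2
f 10 2 3
f 11 48 27
f 48 22 51
f 27 51 16
f 48 51 27
f 11 27 23
f 27 16 28
f 23 28 12
f 27 28 23
f 11 23 32
f 23 12 33
f 32 33 18
f 23 33 32
f 11 32 44
f 32 18 47
f 44 47 21
f 32 47 44
f 11 44 48
f 44 21 52
f 48 52 22
f 44 52 48
f 12 28 39
f 28 16 42
f 39 42 20
f 28 42 39
f 16 51 29
f 51 22 50
f 29 50 15
f 51 50 29
f 22 52 49
f 52 21 45
f 49 45 13
f 52 45 49
f 21 47 46
f 47 18 34
f 46 34 17
f 47 34 46
f 18 33 38
f 33 12 35
f 38 35 19
f 33 35 38
f 14 40 26
f 40 20 41
f 26 41 15
f 40 41 26
f 14 26 24
f 26 15 25
f 24 25 13
f 26 25 24
f 14 24 31
f 24 13 30
f 31 30 17
f 24 30 31
f 14 31 36
f 31 17 37
f 36 37 19
f 31 37 36
f 14 36 40
f 36 19 43
f 40 43 20
f 36 43 40
f 15 41 29
f 41 20 42
f 29 42 16
f 41 42 29
f 13 25 49
f 25 15 50
f 49 50 22
f 25 50 49
f 17 30 46
f 30 13 45
f 46 45 21
f 30 45 46
f 19 37 38
f 37 17 34
f 38 34 18
f 37 34 38
f 20 43 39
f 43 19 35
f 39 35 12
f 43 35 39
f 54 53 57
f 54 57 55
f 55 57 58
f 55 58 56
f 57 53 59
f 57 59 58
f 58 59 60
f 58 60 56
f 59 53 61
f 59 61 60
f 60 61 62
f 60 62 56
f 61 53 63
f 61 63 62
f 62 63 64
f 62 64 56
f 63 53 65
f 63 65 64
f 64 65 66
f 64 66 56
f 65 53 67
f 65 67 66
f 66 67 68
f 66 68 56
f 67 53 69
f 67 69 68
f 68 69 70
f 68 70 56
f 69 53 71
f 69 71 70
f 70 71 72
f 70 72 56
f 71 53 73
f 71 73 72
f 72 73 74
f 72 74 56
f 73 53 75
f 73 75 74
f 74 75 76
f 74 76 56
f 75 53 77
f 75 77 76
f 76 77 78
f 76 78 56
f 77 53 79
f 77 79 78
f 78 79 80
f 78 80 56
f 79 53 81
f 79 81 80
f 80 81 82
f 80 82 56
f 81 53 83
f 81 83 82
f 82 83 84
f 82 84 56
f 83 53 54
f 83 54 84
f 84 54 55
f 84 55 56
f 86 85 89
f 86 89 87
f 87 89 90
f 87 90 88
f 89 85 91
f 89 91 90
f 90 91 92
f 90 92 88
f 91 85 93
f 91 93 92
f 92 93 94
f 92 94 88
f 93 85 95
f 93 95 94
f 94 95 96
f 94 96 88
f 95 85 97
f 95 97 96
f 96 97 98
f 96 98 88
f 97 85 99
f 97 99 98
f 98 99 100
f 98 100 88
f 99 85 101
f 99 101 100
f 100 101 102
f 100 102 88
f 101 85 103
f 101 103 102
f 102 103 104
f 102 104 88
f 103 85 105
f 103 105 104
f 104 105 106
f 104 106 88
f 105 85 107
f 105 107 106
f 106 107 108
f 106 108 88
f 107 85 109
f 107 109 108
f 108 109 110
f 108 110 88
f 109 85 111
f 109 111 110
f 110 111 112
f 110 112 88
f 111 85 113
f 111 113 112
f 112 113 114
f 112 114 88
f 113 85 115
f 113 115 114
f 114 115 116
f 114 116 88
f 115 85 117
f 115 117 116
f 116 117 118
f 116 118 88
f 117 85 86
f 117 86 118
f 118 86 87
f 118 87 88



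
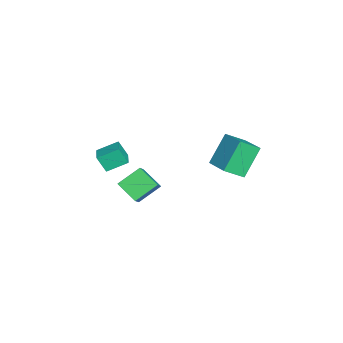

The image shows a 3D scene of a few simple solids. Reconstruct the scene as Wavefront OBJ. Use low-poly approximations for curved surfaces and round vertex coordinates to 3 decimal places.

v 1.452 1.897 -0.299
v 0.459 2.615 1.243
v 1.061 2.904 -1.021
v 0.068 3.623 0.521
v 2.772 2.737 0.159
v 1.779 3.456 1.701
v 2.381 3.745 -0.563
v 1.388 4.463 0.979
v 1.877 -1.655 -3.352
v 1.185 -2.637 -2.633
v 1.213 -0.587 -2.535
v 0.521 -1.569 -1.815
v 2.879 -1.711 -2.465
v 2.187 -2.693 -1.745
v 2.215 -0.643 -1.647
v 1.523 -1.625 -0.928
v 0.272 -3.546 -1.724
v 0.149 -4.052 -0.789
v -0.022 -2.435 -1.162
v -0.145 -2.94 -0.227
v 1.345 -3.38 -1.493
v 1.222 -3.885 -0.558
v 1.051 -2.268 -0.931
v 0.928 -2.774 0.004
f 2 4 1
f 5 2 1
f 1 4 3
f 3 5 1
f 2 8 4
f 6 2 5
f 6 8 2
f 4 8 3
f 7 5 3
f 3 8 7
f 7 6 5
f 8 6 7
f 10 12 9
f 13 10 9
f 9 12 11
f 11 13 9
f 10 16 12
f 14 10 13
f 14 16 10
f 12 16 11
f 15 13 11
f 11 16 15
f 15 14 13
f 16 14 15
f 18 20 17
f 21 18 17
f 17 20 19
f 19 21 17
f 18 24 20
f 22 18 21
f 22 24 18
f 20 24 19
f 23 21 19
f 19 24 23
f 23 22 21
f 24 22 23



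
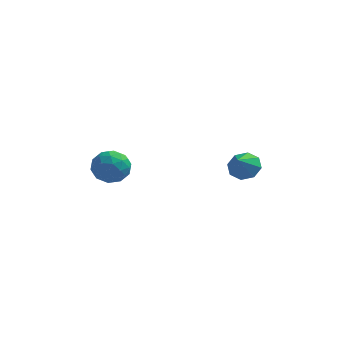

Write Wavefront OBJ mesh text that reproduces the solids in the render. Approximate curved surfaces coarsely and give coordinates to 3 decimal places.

v 2.647 -0.095 0.075
v 3.553 -0.248 0.127
v 2.433 -1.045 1.025
v 3.337 0.25 0.576
v 2.718 0.546 0.731
v 2.057 0.466 0.502
v 1.742 0.057 0.023
v 1.958 -0.441 -0.426
v 2.577 -0.736 -0.581
v 3.238 -0.656 -0.352
v -4.805 -1.152 0.477
v -4.231 -0.924 -0.438
v -3.669 -2.476 0.858
v -3.095 -2.248 -0.057
v -3.09 -1.539 0.79
v -3.792 -0.721 0.554
v -4.108 -2.679 -0.134
v -4.81 -1.861 -0.37
v -3.801 -1.867 -0.816
v -3.171 -1.163 -0.245
v -4.729 -2.237 0.665
v -4.099 -1.533 1.236
v -4.618 -0.922 -0.014
v -3.282 -2.478 0.434
v -3.279 -2.062 0.932
v -2.942 -1.928 0.394
v -4.36 -0.802 0.569
v -4.022 -0.668 0.031
v -3.351 -1.03 0.753
v -3.878 -2.732 0.389
v -3.54 -2.598 -0.149
v -4.958 -1.472 0.026
v -4.621 -1.338 -0.512
v -4.549 -2.37 -0.333
v -4.027 -1.342 -0.774
v -3.36 -2.121 -0.55
v -3.955 -2.374 -0.595
v -4.368 -1.893 -0.734
v -3.657 -0.928 -0.439
v -2.989 -1.706 -0.214
v -2.986 -1.29 0.283
v -3.399 -0.809 0.145
v -3.404 -1.483 -0.66
v -4.911 -1.694 0.634
v -4.243 -2.472 0.859
v -4.501 -2.591 0.275
v -4.914 -2.11 0.137
v -4.54 -1.279 0.97
v -3.873 -2.058 1.194
v -3.532 -1.507 1.154
v -3.945 -1.026 1.015
v -4.496 -1.917 1.08
f 2 1 4
f 2 4 3
f 4 1 5
f 4 5 3
f 5 1 6
f 5 6 3
f 6 1 7
f 6 7 3
f 7 1 8
f 7 8 3
f 8 1 9
f 8 9 3
f 9 1 10
f 9 10 3
f 10 1 2
f 10 2 3
f 11 48 27
f 48 22 51
f 27 51 16
f 48 51 27
f 11 27 23
f 27 16 28
f 23 28 12
f 27 28 23
f 11 23 32
f 23 12 33
f 32 33 18
f 23 33 32
f 11 32 44
f 32 18 47
f 44 47 21
f 32 47 44
f 11 44 48
f 44 21 52
f 48 52 22
f 44 52 48
f 12 28 39
f 28 16 42
f 39 42 20
f 28 42 39
f 16 51 29
f 51 22 50
f 29 50 15
f 51 50 29
f 22 52 49
f 52 21 45
f 49 45 13
f 52 45 49
f 21 47 46
f 47 18 34
f 46 34 17
f 47 34 46
f 18 33 38
f 33 12 35
f 38 35 19
f 33 35 38
f 14 40 26
f 40 20 41
f 26 41 15
f 40 41 26
f 14 26 24
f 26 15 25
f 24 25 13
f 26 25 24
f 14 24 31
f 24 13 30
f 31 30 17
f 24 30 31
f 14 31 36
f 31 17 37
f 36 37 19
f 31 37 36
f 14 36 40
f 36 19 43
f 40 43 20
f 36 43 40
f 15 41 29
f 41 20 42
f 29 42 16
f 41 42 29
f 13 25 49
f 25 15 50
f 49 50 22
f 25 50 49
f 17 30 46
f 30 13 45
f 46 45 21
f 30 45 46
f 19 37 38
f 37 17 34
f 38 34 18
f 37 34 38
f 20 43 39
f 43 19 35
f 39 35 12
f 43 35 39



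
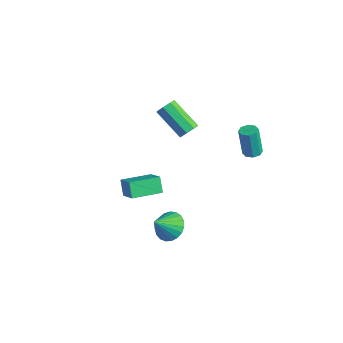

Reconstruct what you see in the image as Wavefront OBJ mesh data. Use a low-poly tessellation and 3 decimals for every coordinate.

v 0.553 -4.527 3.399
v 1.686 -4.674 4.154
v 0.872 -2.813 3.252
v 2.006 -2.959 4.008
v 1.094 -4.701 2.552
v 2.228 -4.847 3.308
v 1.414 -2.986 2.406
v 2.547 -3.133 3.161
v 0.837 3.9 1.801
v 1.124 4.387 1.878
v 0.869 4.247 3.715
v 0.583 3.76 3.639
v 0.696 4.452 1.824
v 0.441 4.312 3.661
v 0.351 4.193 1.756
v 0.096 4.054 3.593
v 0.291 3.763 1.715
v 0.036 3.623 3.552
v 0.551 3.413 1.725
v 0.296 3.273 3.562
v 0.979 3.348 1.779
v 0.724 3.208 3.616
v 1.324 3.606 1.847
v 1.069 3.467 3.684
v 1.384 4.037 1.888
v 1.129 3.897 3.725
v -1.833 1.421 2.854
v -1.453 1.477 3.391
v -3.147 0.996 4.642
v -3.527 0.939 4.106
v -1.672 1.914 3.262
v -3.366 1.433 4.513
v -1.986 2.062 2.895
v -3.679 1.58 4.146
v -2.21 1.834 2.504
v -3.903 1.352 3.755
v -2.213 1.364 2.318
v -3.907 0.883 3.569
v -1.994 0.927 2.447
v -3.688 0.446 3.698
v -1.681 0.78 2.814
v -3.374 0.298 4.065
v -1.457 1.008 3.205
v -3.15 0.526 4.456
v 1.552 -2.074 -1.239
v 2.032 -1.456 -0.649
v 1.628 -3.126 -0.201
v 1.643 -1.385 -0.548
v 1.239 -1.433 -0.567
v 0.889 -1.592 -0.703
v 0.653 -1.834 -0.931
v 0.574 -2.118 -1.212
v 0.663 -2.394 -1.498
v 0.906 -2.615 -1.74
v 1.261 -2.742 -1.894
v 1.666 -2.754 -1.936
v 2.052 -2.648 -1.857
v 2.351 -2.443 -1.671
v 2.512 -2.174 -1.411
v 2.507 -1.888 -1.121
v 2.337 -1.634 -0.851
f 2 4 1
f 5 2 1
f 1 4 3
f 3 5 1
f 2 8 4
f 6 2 5
f 6 8 2
f 4 8 3
f 7 5 3
f 3 8 7
f 7 6 5
f 8 6 7
f 10 9 13
f 10 13 11
f 11 13 14
f 11 14 12
f 13 9 15
f 13 15 14
f 14 15 16
f 14 16 12
f 15 9 17
f 15 17 16
f 16 17 18
f 16 18 12
f 17 9 19
f 17 19 18
f 18 19 20
f 18 20 12
f 19 9 21
f 19 21 20
f 20 21 22
f 20 22 12
f 21 9 23
f 21 23 22
f 22 23 24
f 22 24 12
f 23 9 25
f 23 25 24
f 24 25 26
f 24 26 12
f 25 9 10
f 25 10 26
f 26 10 11
f 26 11 12
f 28 27 31
f 28 31 29
f 29 31 32
f 29 32 30
f 31 27 33
f 31 33 32
f 32 33 34
f 32 34 30
f 33 27 35
f 33 35 34
f 34 35 36
f 34 36 30
f 35 27 37
f 35 37 36
f 36 37 38
f 36 38 30
f 37 27 39
f 37 39 38
f 38 39 40
f 38 40 30
f 39 27 41
f 39 41 40
f 40 41 42
f 40 42 30
f 41 27 43
f 41 43 42
f 42 43 44
f 42 44 30
f 43 27 28
f 43 28 44
f 44 28 29
f 44 29 30
f 46 45 48
f 46 48 47
f 48 45 49
f 48 49 47
f 49 45 50
f 49 50 47
f 50 45 51
f 50 51 47
f 51 45 52
f 51 52 47
f 52 45 53
f 52 53 47
f 53 45 54
f 53 54 47
f 54 45 55
f 54 55 47
f 55 45 56
f 55 56 47
f 56 45 57
f 56 57 47
f 57 45 58
f 57 58 47
f 58 45 59
f 58 59 47
f 59 45 60
f 59 60 47
f 60 45 61
f 60 61 47
f 61 45 46
f 61 46 47



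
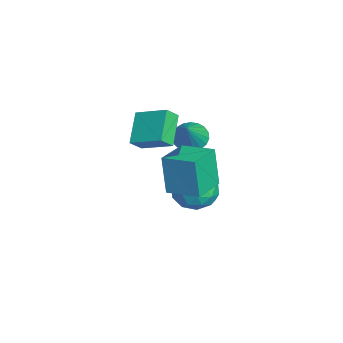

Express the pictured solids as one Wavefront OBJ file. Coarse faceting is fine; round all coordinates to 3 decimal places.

v -1.273 0.654 -3.63
v -0.069 0.629 -3.334
v -1.131 -1.209 -4.366
v 0.073 -1.234 -4.07
v -0.786 -1.24 -3.175
v -0.874 -0.089 -2.72
v -0.326 -0.491 -4.98
v -0.414 0.66 -4.525
v 0.517 -0.079 -4.168
v 0.233 -0.542 -3.053
v -1.433 -0.038 -4.647
v -1.717 -0.501 -3.532
v -0.683 0.805 -3.418
v -0.517 -1.385 -4.282
v -1.022 -1.388 -3.756
v -0.314 -1.403 -3.582
v -1.156 0.383 -3.057
v -0.448 0.368 -2.883
v -0.87 -0.73 -2.789
v -0.752 -0.948 -4.817
v -0.044 -0.963 -4.643
v -0.886 0.823 -4.118
v -0.178 0.808 -3.944
v -0.33 0.15 -4.911
v 0.369 0.374 -3.734
v 0.452 -0.721 -4.166
v 0.217 -0.285 -4.701
v 0.166 0.392 -4.434
v 0.202 0.102 -3.078
v 0.285 -0.993 -3.51
v -0.22 -0.996 -2.984
v -0.271 -0.32 -2.717
v 0.546 -0.314 -3.568
v -1.485 0.413 -4.19
v -1.402 -0.682 -4.622
v -0.929 -0.26 -4.983
v -0.98 0.416 -4.716
v -1.652 0.141 -3.534
v -1.569 -0.954 -3.966
v -1.366 -0.972 -3.266
v -1.417 -0.295 -2.999
v -1.746 -0.266 -4.132
v 2.668 -1.935 -1.646
v 2.301 -2.115 0.455
v 1.208 -0.877 -1.809
v 0.842 -1.057 0.291
v 3.658 -0.523 -1.351
v 3.292 -0.703 0.749
v 2.199 0.535 -1.515
v 1.832 0.355 0.586
v -1.046 -0.476 -0.389
v -0.377 -0.365 -0.965
v 0.226 -0.784 1.029
v -0.43 -0.021 -0.843
v -0.59 0.246 -0.641
v -0.829 0.387 -0.396
v -1.106 0.379 -0.15
v -1.372 0.223 0.054
v -1.581 -0.054 0.182
v -1.698 -0.403 0.212
v -1.703 -0.766 0.137
v -1.594 -1.078 -0.029
v -1.39 -1.286 -0.257
v -1.126 -1.355 -0.508
v -0.849 -1.271 -0.738
v -0.606 -1.05 -0.908
v -0.439 -0.73 -0.989
v -0.387 -2.551 1.448
v -0.027 -3.121 2.074
v 0.554 -1.186 2.149
v 0.914 -1.756 2.775
v 1.006 -2.924 0.305
v 1.366 -3.494 0.931
v 1.947 -1.559 1.006
v 2.307 -2.129 1.632
f 1 38 17
f 38 12 41
f 17 41 6
f 38 41 17
f 1 17 13
f 17 6 18
f 13 18 2
f 17 18 13
f 1 13 22
f 13 2 23
f 22 23 8
f 13 23 22
f 1 22 34
f 22 8 37
f 34 37 11
f 22 37 34
f 1 34 38
f 34 11 42
f 38 42 12
f 34 42 38
f 2 18 29
f 18 6 32
f 29 32 10
f 18 32 29
f 6 41 19
f 41 12 40
f 19 40 5
f 41 40 19
f 12 42 39
f 42 11 35
f 39 35 3
f 42 35 39
f 11 37 36
f 37 8 24
f 36 24 7
f 37 24 36
f 8 23 28
f 23 2 25
f 28 25 9
f 23 25 28
f 4 30 16
f 30 10 31
f 16 31 5
f 30 31 16
f 4 16 14
f 16 5 15
f 14 15 3
f 16 15 14
f 4 14 21
f 14 3 20
f 21 20 7
f 14 20 21
f 4 21 26
f 21 7 27
f 26 27 9
f 21 27 26
f 4 26 30
f 26 9 33
f 30 33 10
f 26 33 30
f 5 31 19
f 31 10 32
f 19 32 6
f 31 32 19
f 3 15 39
f 15 5 40
f 39 40 12
f 15 40 39
f 7 20 36
f 20 3 35
f 36 35 11
f 20 35 36
f 9 27 28
f 27 7 24
f 28 24 8
f 27 24 28
f 10 33 29
f 33 9 25
f 29 25 2
f 33 25 29
f 44 46 43
f 47 44 43
f 43 46 45
f 45 47 43
f 44 50 46
f 48 44 47
f 48 50 44
f 46 50 45
f 49 47 45
f 45 50 49
f 49 48 47
f 50 48 49
f 52 51 54
f 52 54 53
f 54 51 55
f 54 55 53
f 55 51 56
f 55 56 53
f 56 51 57
f 56 57 53
f 57 51 58
f 57 58 53
f 58 51 59
f 58 59 53
f 59 51 60
f 59 60 53
f 60 51 61
f 60 61 53
f 61 51 62
f 61 62 53
f 62 51 63
f 62 63 53
f 63 51 64
f 63 64 53
f 64 51 65
f 64 65 53
f 65 51 66
f 65 66 53
f 66 51 67
f 66 67 53
f 67 51 52
f 67 52 53
f 69 71 68
f 72 69 68
f 68 71 70
f 70 72 68
f 69 75 71
f 73 69 72
f 73 75 69
f 71 75 70
f 74 72 70
f 70 75 74
f 74 73 72
f 75 73 74



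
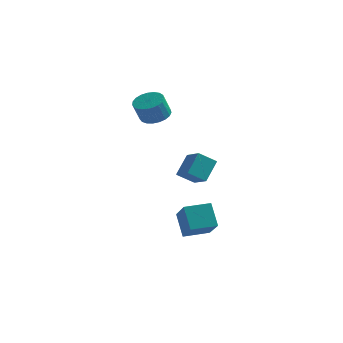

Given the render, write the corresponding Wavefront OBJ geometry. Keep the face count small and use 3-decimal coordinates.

v 0.49 -0.362 2.807
v 1.073 0.067 3.097
v 0.874 -0.37 4.143
v 0.29 -0.798 3.853
v 0.82 0.266 3.132
v 0.621 -0.171 4.178
v 0.509 0.356 3.111
v 0.31 -0.08 4.156
v 0.195 0.323 3.037
v -0.004 -0.113 4.082
v -0.068 0.171 2.924
v -0.267 -0.265 3.969
v -0.235 -0.073 2.79
v -0.434 -0.509 3.835
v -0.276 -0.367 2.659
v -0.475 -0.803 3.705
v -0.185 -0.66 2.554
v -0.384 -1.096 3.6
v 0.022 -0.902 2.493
v -0.177 -1.338 3.538
v 0.311 -1.05 2.486
v 0.112 -1.486 3.531
v 0.63 -1.079 2.535
v 0.431 -1.515 3.58
v 0.925 -0.984 2.631
v 0.726 -1.421 3.676
v 1.145 -0.782 2.757
v 0.946 -1.218 3.802
v 1.251 -0.507 2.892
v 1.052 -0.943 3.937
v 1.226 -0.207 3.012
v 1.027 -0.643 4.058
v 2.897 -3.261 -3.537
v 2.347 -2.624 -2.469
v 3.934 -2.497 -3.459
v 3.383 -1.86 -2.391
v 3.697 -4.46 -2.409
v 3.146 -3.823 -1.341
v 4.733 -3.696 -2.331
v 4.183 -3.059 -1.263
v 2.559 -3.221 0.375
v 2.763 -2.327 1.282
v 3.292 -2.805 -0.199
v 3.496 -1.911 0.708
v 3.364 -3.929 0.892
v 3.568 -3.035 1.799
v 4.097 -3.513 0.318
v 4.301 -2.619 1.225
f 2 1 5
f 2 5 3
f 3 5 6
f 3 6 4
f 5 1 7
f 5 7 6
f 6 7 8
f 6 8 4
f 7 1 9
f 7 9 8
f 8 9 10
f 8 10 4
f 9 1 11
f 9 11 10
f 10 11 12
f 10 12 4
f 11 1 13
f 11 13 12
f 12 13 14
f 12 14 4
f 13 1 15
f 13 15 14
f 14 15 16
f 14 16 4
f 15 1 17
f 15 17 16
f 16 17 18
f 16 18 4
f 17 1 19
f 17 19 18
f 18 19 20
f 18 20 4
f 19 1 21
f 19 21 20
f 20 21 22
f 20 22 4
f 21 1 23
f 21 23 22
f 22 23 24
f 22 24 4
f 23 1 25
f 23 25 24
f 24 25 26
f 24 26 4
f 25 1 27
f 25 27 26
f 26 27 28
f 26 28 4
f 27 1 29
f 27 29 28
f 28 29 30
f 28 30 4
f 29 1 31
f 29 31 30
f 30 31 32
f 30 32 4
f 31 1 2
f 31 2 32
f 32 2 3
f 32 3 4
f 34 36 33
f 37 34 33
f 33 36 35
f 35 37 33
f 34 40 36
f 38 34 37
f 38 40 34
f 36 40 35
f 39 37 35
f 35 40 39
f 39 38 37
f 40 38 39
f 42 44 41
f 45 42 41
f 41 44 43
f 43 45 41
f 42 48 44
f 46 42 45
f 46 48 42
f 44 48 43
f 47 45 43
f 43 48 47
f 47 46 45
f 48 46 47



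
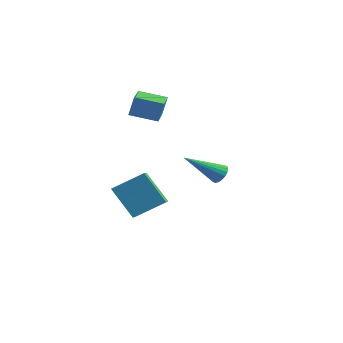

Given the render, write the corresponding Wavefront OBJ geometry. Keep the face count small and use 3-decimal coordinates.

v -3.214 1.502 3.308
v -3.028 1.705 4.404
v -3.87 2.643 3.208
v -3.684 2.846 4.304
v -1.996 2.174 2.976
v -1.81 2.377 4.072
v -2.652 3.315 2.876
v -2.466 3.518 3.972
v 3.273 -0.259 1.913
v 3.466 -0.007 2.35
v 2.247 -1.541 3.107
v 3.263 0.113 2.304
v 3.062 0.16 2.182
v 2.902 0.123 2.006
v 2.816 0.011 1.811
v 2.82 -0.154 1.637
v 2.914 -0.34 1.518
v 3.079 -0.51 1.476
v 3.282 -0.631 1.522
v 3.483 -0.677 1.645
v 3.643 -0.641 1.821
v 3.729 -0.529 2.015
v 3.725 -0.363 2.189
v 3.631 -0.177 2.309
v -1.378 -0.535 -2.075
v -2.633 -0.538 -0.582
v -1.827 0.213 -2.451
v -3.082 0.21 -0.958
v -0.318 0.55 -1.182
v -1.573 0.547 0.311
v -0.767 1.298 -1.558
v -2.022 1.295 -0.065
f 2 4 1
f 5 2 1
f 1 4 3
f 3 5 1
f 2 8 4
f 6 2 5
f 6 8 2
f 4 8 3
f 7 5 3
f 3 8 7
f 7 6 5
f 8 6 7
f 10 9 12
f 10 12 11
f 12 9 13
f 12 13 11
f 13 9 14
f 13 14 11
f 14 9 15
f 14 15 11
f 15 9 16
f 15 16 11
f 16 9 17
f 16 17 11
f 17 9 18
f 17 18 11
f 18 9 19
f 18 19 11
f 19 9 20
f 19 20 11
f 20 9 21
f 20 21 11
f 21 9 22
f 21 22 11
f 22 9 23
f 22 23 11
f 23 9 24
f 23 24 11
f 24 9 10
f 24 10 11
f 26 28 25
f 29 26 25
f 25 28 27
f 27 29 25
f 26 32 28
f 30 26 29
f 30 32 26
f 28 32 27
f 31 29 27
f 27 32 31
f 31 30 29
f 32 30 31



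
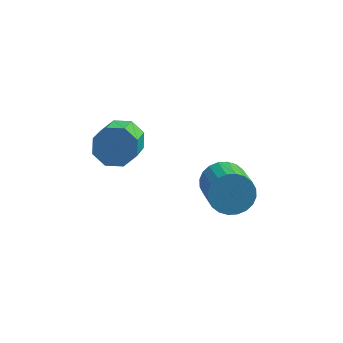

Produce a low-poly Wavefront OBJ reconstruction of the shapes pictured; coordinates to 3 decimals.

v -2.921 3.273 -1.834
v -2.58 3.825 -1.034
v -2.598 2.198 0.095
v -2.939 1.647 -0.706
v -3.367 3.806 -1.074
v -3.385 2.179 0.055
v -3.893 3.475 -1.559
v -3.911 1.848 -0.431
v -3.849 3.026 -2.206
v -3.868 1.399 -1.077
v -3.262 2.722 -2.635
v -3.28 1.095 -1.506
v -2.475 2.741 -2.595
v -2.493 1.114 -1.466
v -1.949 3.072 -2.109
v -1.967 1.445 -0.981
v -1.992 3.521 -1.463
v -2.011 1.894 -0.334
v 1.636 2.084 -3.009
v 2.104 2.677 -2.294
v 2.672 0.929 -1.216
v 2.204 0.336 -1.931
v 1.729 2.649 -2.141
v 2.297 0.902 -1.063
v 1.34 2.535 -2.12
v 1.908 0.788 -1.042
v 0.996 2.353 -2.235
v 1.564 0.606 -1.157
v 0.749 2.13 -2.467
v 1.317 0.382 -1.389
v 0.638 1.899 -2.782
v 1.206 0.152 -1.704
v 0.678 1.697 -3.131
v 1.246 -0.05 -2.054
v 0.865 1.553 -3.462
v 1.433 -0.194 -2.384
v 1.168 1.491 -3.724
v 1.736 -0.257 -2.646
v 1.543 1.518 -3.877
v 2.111 -0.229 -2.799
v 1.932 1.632 -3.898
v 2.5 -0.115 -2.82
v 2.276 1.814 -3.783
v 2.844 0.067 -2.705
v 2.523 2.038 -3.551
v 3.091 0.29 -2.473
v 2.634 2.268 -3.236
v 3.202 0.521 -2.158
v 2.594 2.47 -2.886
v 3.162 0.723 -1.809
v 2.407 2.614 -2.556
v 2.975 0.867 -1.478
f 2 1 5
f 2 5 3
f 3 5 6
f 3 6 4
f 5 1 7
f 5 7 6
f 6 7 8
f 6 8 4
f 7 1 9
f 7 9 8
f 8 9 10
f 8 10 4
f 9 1 11
f 9 11 10
f 10 11 12
f 10 12 4
f 11 1 13
f 11 13 12
f 12 13 14
f 12 14 4
f 13 1 15
f 13 15 14
f 14 15 16
f 14 16 4
f 15 1 17
f 15 17 16
f 16 17 18
f 16 18 4
f 17 1 2
f 17 2 18
f 18 2 3
f 18 3 4
f 20 19 23
f 20 23 21
f 21 23 24
f 21 24 22
f 23 19 25
f 23 25 24
f 24 25 26
f 24 26 22
f 25 19 27
f 25 27 26
f 26 27 28
f 26 28 22
f 27 19 29
f 27 29 28
f 28 29 30
f 28 30 22
f 29 19 31
f 29 31 30
f 30 31 32
f 30 32 22
f 31 19 33
f 31 33 32
f 32 33 34
f 32 34 22
f 33 19 35
f 33 35 34
f 34 35 36
f 34 36 22
f 35 19 37
f 35 37 36
f 36 37 38
f 36 38 22
f 37 19 39
f 37 39 38
f 38 39 40
f 38 40 22
f 39 19 41
f 39 41 40
f 40 41 42
f 40 42 22
f 41 19 43
f 41 43 42
f 42 43 44
f 42 44 22
f 43 19 45
f 43 45 44
f 44 45 46
f 44 46 22
f 45 19 47
f 45 47 46
f 46 47 48
f 46 48 22
f 47 19 49
f 47 49 48
f 48 49 50
f 48 50 22
f 49 19 51
f 49 51 50
f 50 51 52
f 50 52 22
f 51 19 20
f 51 20 52
f 52 20 21
f 52 21 22



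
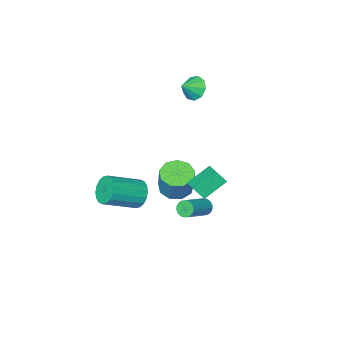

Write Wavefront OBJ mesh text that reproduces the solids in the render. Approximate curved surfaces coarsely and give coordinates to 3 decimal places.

v -0.486 2.314 -1.264
v -1.768 2.402 -0.451
v -0.215 3.195 -0.932
v -1.496 3.283 -0.119
v -0.044 1.897 -0.521
v -1.325 1.985 0.292
v 0.228 2.778 -0.189
v -1.054 2.866 0.624
v 0.069 -2.561 -4.435
v 0.392 -2.909 -5.2
v 2.233 -3.246 -4.27
v 1.911 -2.899 -3.505
v 0.48 -2.52 -5.234
v 2.322 -2.857 -4.305
v 0.488 -2.139 -5.11
v 2.329 -2.476 -4.181
v 0.412 -1.842 -4.853
v 2.253 -2.179 -3.923
v 0.269 -1.687 -4.512
v 2.11 -2.024 -3.583
v 0.086 -1.706 -4.156
v 1.927 -2.043 -3.227
v -0.101 -1.894 -3.856
v 1.741 -2.231 -2.926
v -0.253 -2.214 -3.67
v 1.588 -2.551 -2.74
v -0.342 -2.603 -3.635
v 1.5 -2.94 -2.706
v -0.349 -2.984 -3.759
v 1.492 -3.321 -2.83
v -0.273 -3.281 -4.017
v 1.568 -3.618 -3.087
v -0.13 -3.436 -4.357
v 1.711 -3.773 -3.428
v 0.053 -3.417 -4.713
v 1.894 -3.754 -3.784
v 0.239 -3.229 -5.014
v 2.081 -3.566 -4.084
v -3.359 -2.476 2.659
v -3.039 -1.982 2.117
v -2.521 -2.424 3.201
v -3.305 -1.694 2.499
v -3.596 -1.772 2.956
v -3.776 -2.179 3.274
v -3.761 -2.726 3.304
v -3.558 -3.155 3.032
v -3.262 -3.267 2.585
v -3.011 -3.009 2.173
v -2.923 -2.501 1.988
v -0.647 -0.053 -2.405
v 0.029 -0.669 -2.306
v 0.363 -0.043 -0.695
v -0.313 0.573 -0.795
v 0.256 -0.139 -2.559
v 0.59 0.486 -0.948
v 0.061 0.431 -2.74
v 0.394 1.057 -1.129
v -0.466 0.775 -2.764
v -0.132 1.4 -1.153
v -1.077 0.731 -2.621
v -0.744 1.357 -1.01
v -1.487 0.321 -2.377
v -1.153 0.946 -0.766
v -1.504 -0.264 -2.146
v -1.17 0.361 -0.535
v -1.119 -0.751 -2.037
v -0.786 -0.125 -0.426
v -0.514 -0.91 -2.1
v -0.18 -0.285 -0.489
v -0.647 2.534 -2.222
v -0.408 2.137 -2.436
v 1.027 2.57 -1.632
v 0.787 2.966 -1.418
v -0.374 2.291 -2.578
v 1.06 2.724 -1.774
v -0.388 2.487 -2.659
v 1.046 2.92 -1.855
v -0.447 2.69 -2.664
v 0.987 3.123 -1.86
v -0.54 2.867 -2.592
v 0.894 3.3 -1.789
v -0.652 2.986 -2.457
v 0.782 3.419 -1.653
v -0.763 3.027 -2.281
v 0.671 3.46 -1.477
v -0.854 2.982 -2.095
v 0.58 3.415 -1.291
v -0.909 2.86 -1.93
v 0.525 3.293 -1.127
v -0.919 2.681 -1.816
v 0.515 3.114 -1.013
v -0.882 2.477 -1.773
v 0.552 2.91 -0.969
v -0.804 2.283 -1.806
v 0.63 2.716 -1.003
v -0.699 2.132 -1.912
v 0.735 2.565 -1.108
v -0.585 2.05 -2.071
v 0.849 2.483 -1.268
v -0.482 2.052 -2.257
v 0.952 2.485 -1.453
f 2 4 1
f 5 2 1
f 1 4 3
f 3 5 1
f 2 8 4
f 6 2 5
f 6 8 2
f 4 8 3
f 7 5 3
f 3 8 7
f 7 6 5
f 8 6 7
f 10 9 13
f 10 13 11
f 11 13 14
f 11 14 12
f 13 9 15
f 13 15 14
f 14 15 16
f 14 16 12
f 15 9 17
f 15 17 16
f 16 17 18
f 16 18 12
f 17 9 19
f 17 19 18
f 18 19 20
f 18 20 12
f 19 9 21
f 19 21 20
f 20 21 22
f 20 22 12
f 21 9 23
f 21 23 22
f 22 23 24
f 22 24 12
f 23 9 25
f 23 25 24
f 24 25 26
f 24 26 12
f 25 9 27
f 25 27 26
f 26 27 28
f 26 28 12
f 27 9 29
f 27 29 28
f 28 29 30
f 28 30 12
f 29 9 31
f 29 31 30
f 30 31 32
f 30 32 12
f 31 9 33
f 31 33 32
f 32 33 34
f 32 34 12
f 33 9 35
f 33 35 34
f 34 35 36
f 34 36 12
f 35 9 37
f 35 37 36
f 36 37 38
f 36 38 12
f 37 9 10
f 37 10 38
f 38 10 11
f 38 11 12
f 40 39 42
f 40 42 41
f 42 39 43
f 42 43 41
f 43 39 44
f 43 44 41
f 44 39 45
f 44 45 41
f 45 39 46
f 45 46 41
f 46 39 47
f 46 47 41
f 47 39 48
f 47 48 41
f 48 39 49
f 48 49 41
f 49 39 40
f 49 40 41
f 51 50 54
f 51 54 52
f 52 54 55
f 52 55 53
f 54 50 56
f 54 56 55
f 55 56 57
f 55 57 53
f 56 50 58
f 56 58 57
f 57 58 59
f 57 59 53
f 58 50 60
f 58 60 59
f 59 60 61
f 59 61 53
f 60 50 62
f 60 62 61
f 61 62 63
f 61 63 53
f 62 50 64
f 62 64 63
f 63 64 65
f 63 65 53
f 64 50 66
f 64 66 65
f 65 66 67
f 65 67 53
f 66 50 68
f 66 68 67
f 67 68 69
f 67 69 53
f 68 50 51
f 68 51 69
f 69 51 52
f 69 52 53
f 71 70 74
f 71 74 72
f 72 74 75
f 72 75 73
f 74 70 76
f 74 76 75
f 75 76 77
f 75 77 73
f 76 70 78
f 76 78 77
f 77 78 79
f 77 79 73
f 78 70 80
f 78 80 79
f 79 80 81
f 79 81 73
f 80 70 82
f 80 82 81
f 81 82 83
f 81 83 73
f 82 70 84
f 82 84 83
f 83 84 85
f 83 85 73
f 84 70 86
f 84 86 85
f 85 86 87
f 85 87 73
f 86 70 88
f 86 88 87
f 87 88 89
f 87 89 73
f 88 70 90
f 88 90 89
f 89 90 91
f 89 91 73
f 90 70 92
f 90 92 91
f 91 92 93
f 91 93 73
f 92 70 94
f 92 94 93
f 93 94 95
f 93 95 73
f 94 70 96
f 94 96 95
f 95 96 97
f 95 97 73
f 96 70 98
f 96 98 97
f 97 98 99
f 97 99 73
f 98 70 100
f 98 100 99
f 99 100 101
f 99 101 73
f 100 70 71
f 100 71 101
f 101 71 72
f 101 72 73



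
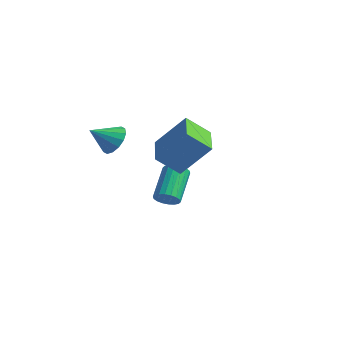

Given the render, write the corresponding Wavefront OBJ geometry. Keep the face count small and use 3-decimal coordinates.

v -3.541 1.378 -4.305
v -3.265 1.041 -3.783
v -4.122 2.365 -2.474
v -4.399 2.702 -2.995
v -3.052 1.246 -3.851
v -3.91 2.57 -2.542
v -2.937 1.477 -4.009
v -3.794 2.801 -2.7
v -2.941 1.688 -4.225
v -3.799 3.012 -2.916
v -3.064 1.838 -4.458
v -3.922 3.162 -3.149
v -3.282 1.897 -4.66
v -4.14 3.221 -3.35
v -3.551 1.853 -4.791
v -4.408 3.177 -3.482
v -3.818 1.715 -4.826
v -4.675 3.039 -3.517
v -4.03 1.51 -4.758
v -4.888 2.834 -3.449
v -4.146 1.279 -4.6
v -5.003 2.603 -3.291
v -4.141 1.068 -4.384
v -4.999 2.392 -3.075
v -4.018 0.918 -4.151
v -4.876 2.242 -2.842
v -3.8 0.859 -3.95
v -4.658 2.183 -2.64
v -3.532 0.903 -3.818
v -4.389 2.227 -2.509
v -2.986 -2.185 0.651
v -2.698 -1.778 1.377
v -3.374 -3.295 1.429
v -3.134 -1.653 1.337
v -3.531 -1.671 1.113
v -3.781 -1.826 0.766
v -3.818 -2.078 0.388
v -3.632 -2.358 0.08
v -3.273 -2.592 -0.074
v -2.837 -2.716 -0.034
v -2.44 -2.699 0.19
v -2.19 -2.543 0.537
v -2.153 -2.292 0.915
v -2.339 -2.012 1.223
v -0.471 -1.849 1.174
v 0.555 -0.913 2.749
v 0.13 -0.914 0.227
v 1.156 0.022 1.802
v 1.044 -3.082 0.918
v 2.07 -2.146 2.493
v 1.645 -2.147 -0.029
v 2.671 -1.211 1.546
f 2 1 5
f 2 5 3
f 3 5 6
f 3 6 4
f 5 1 7
f 5 7 6
f 6 7 8
f 6 8 4
f 7 1 9
f 7 9 8
f 8 9 10
f 8 10 4
f 9 1 11
f 9 11 10
f 10 11 12
f 10 12 4
f 11 1 13
f 11 13 12
f 12 13 14
f 12 14 4
f 13 1 15
f 13 15 14
f 14 15 16
f 14 16 4
f 15 1 17
f 15 17 16
f 16 17 18
f 16 18 4
f 17 1 19
f 17 19 18
f 18 19 20
f 18 20 4
f 19 1 21
f 19 21 20
f 20 21 22
f 20 22 4
f 21 1 23
f 21 23 22
f 22 23 24
f 22 24 4
f 23 1 25
f 23 25 24
f 24 25 26
f 24 26 4
f 25 1 27
f 25 27 26
f 26 27 28
f 26 28 4
f 27 1 29
f 27 29 28
f 28 29 30
f 28 30 4
f 29 1 2
f 29 2 30
f 30 2 3
f 30 3 4
f 32 31 34
f 32 34 33
f 34 31 35
f 34 35 33
f 35 31 36
f 35 36 33
f 36 31 37
f 36 37 33
f 37 31 38
f 37 38 33
f 38 31 39
f 38 39 33
f 39 31 40
f 39 40 33
f 40 31 41
f 40 41 33
f 41 31 42
f 41 42 33
f 42 31 43
f 42 43 33
f 43 31 44
f 43 44 33
f 44 31 32
f 44 32 33
f 46 48 45
f 49 46 45
f 45 48 47
f 47 49 45
f 46 52 48
f 50 46 49
f 50 52 46
f 48 52 47
f 51 49 47
f 47 52 51
f 51 50 49
f 52 50 51

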